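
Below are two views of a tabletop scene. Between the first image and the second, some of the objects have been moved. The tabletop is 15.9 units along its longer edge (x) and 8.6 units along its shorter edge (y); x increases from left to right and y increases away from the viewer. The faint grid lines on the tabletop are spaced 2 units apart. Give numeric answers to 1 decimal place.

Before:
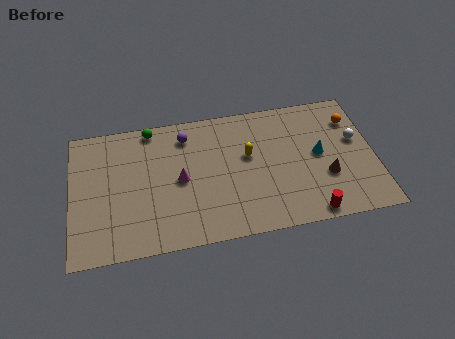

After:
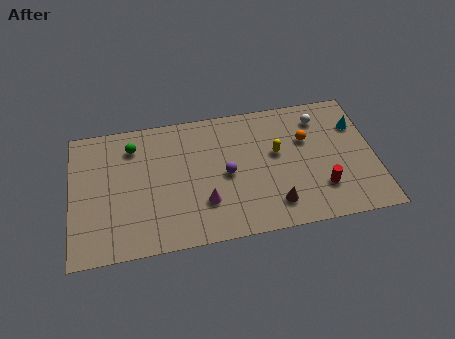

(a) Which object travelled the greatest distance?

the purple sphere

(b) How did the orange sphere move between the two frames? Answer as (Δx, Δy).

(-2.5, -0.9)

The orange sphere started near (14.9, 6.5) and ended near (12.4, 5.6).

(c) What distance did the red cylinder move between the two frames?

1.7

The red cylinder was near (12.3, 0.8) before and (13.0, 2.3) after, so it travelled √(0.7² + 1.5²) ≈ 1.7 units.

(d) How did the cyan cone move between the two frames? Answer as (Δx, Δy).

(2.1, 1.6)

From the two frames, the cyan cone sits at roughly (13.0, 4.5) before and (15.1, 6.1) after.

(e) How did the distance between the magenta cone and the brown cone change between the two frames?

-4.0

They were about 7.7 units apart before and 3.7 after — 4.0 units closer together.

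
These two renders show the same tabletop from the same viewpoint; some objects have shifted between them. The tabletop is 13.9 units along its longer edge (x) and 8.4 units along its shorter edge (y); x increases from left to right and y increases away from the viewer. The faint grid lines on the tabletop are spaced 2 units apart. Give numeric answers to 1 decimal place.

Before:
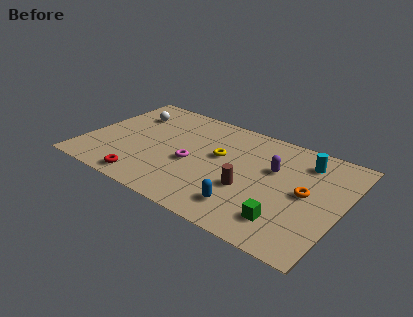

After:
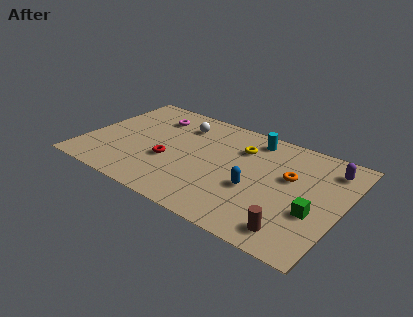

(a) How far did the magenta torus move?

4.0

The magenta torus moved from about (5.9, 3.6) to (3.2, 6.5), a distance of √(2.7² + 2.9²) ≈ 4.0.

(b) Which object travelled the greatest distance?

the magenta torus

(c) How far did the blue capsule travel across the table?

1.6

The blue capsule was near (9.2, 1.7) before and (9.4, 3.3) after, so it travelled √(0.2² + 1.6²) ≈ 1.6 units.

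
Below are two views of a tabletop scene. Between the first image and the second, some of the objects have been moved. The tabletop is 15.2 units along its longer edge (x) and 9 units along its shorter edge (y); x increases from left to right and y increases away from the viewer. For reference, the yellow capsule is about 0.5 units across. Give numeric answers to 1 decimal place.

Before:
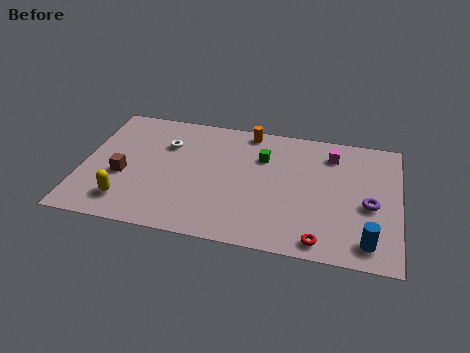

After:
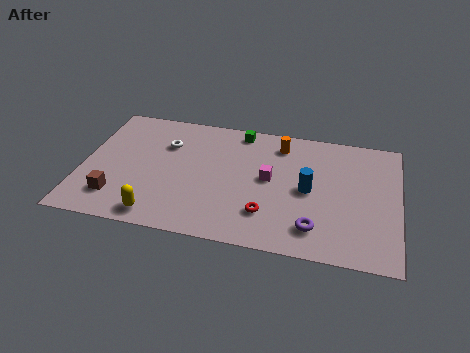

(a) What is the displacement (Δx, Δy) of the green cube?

(-1.2, 1.7)

The green cube was at about (8.6, 6.3) and moved to about (7.4, 8.0).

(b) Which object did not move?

the white torus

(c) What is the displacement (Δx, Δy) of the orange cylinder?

(1.6, -0.7)

The orange cylinder was at about (7.8, 8.1) and moved to about (9.4, 7.4).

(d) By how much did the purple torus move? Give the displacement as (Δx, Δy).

(-2.5, -2.1)

The purple torus started near (13.8, 3.9) and ended near (11.3, 1.8).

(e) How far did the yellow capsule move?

1.7

The yellow capsule moved from about (2.3, 1.8) to (3.9, 1.1), a distance of √(1.6² + 0.7²) ≈ 1.7.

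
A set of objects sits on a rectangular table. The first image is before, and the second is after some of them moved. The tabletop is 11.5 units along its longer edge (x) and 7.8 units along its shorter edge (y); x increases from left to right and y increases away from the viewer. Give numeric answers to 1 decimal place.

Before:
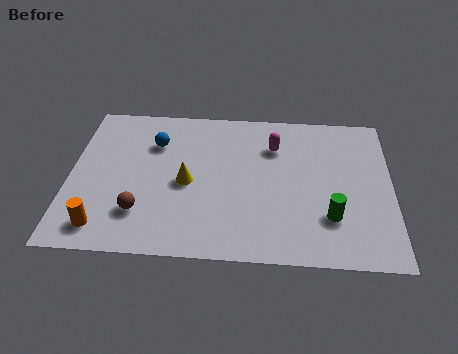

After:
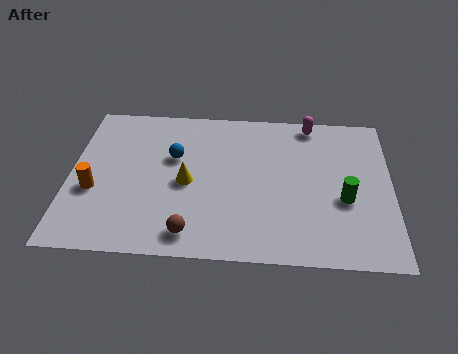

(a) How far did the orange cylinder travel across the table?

1.8

The orange cylinder was near (1.3, 1.2) before and (0.9, 3.0) after, so it travelled √(0.4² + 1.8²) ≈ 1.8 units.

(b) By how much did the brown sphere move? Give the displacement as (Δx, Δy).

(1.8, -0.9)

From the two frames, the brown sphere sits at roughly (2.6, 2.0) before and (4.4, 1.1) after.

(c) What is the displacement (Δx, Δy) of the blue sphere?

(0.7, -0.7)

The blue sphere started near (3.0, 5.6) and ended near (3.7, 4.9).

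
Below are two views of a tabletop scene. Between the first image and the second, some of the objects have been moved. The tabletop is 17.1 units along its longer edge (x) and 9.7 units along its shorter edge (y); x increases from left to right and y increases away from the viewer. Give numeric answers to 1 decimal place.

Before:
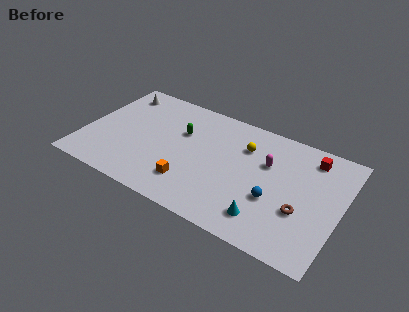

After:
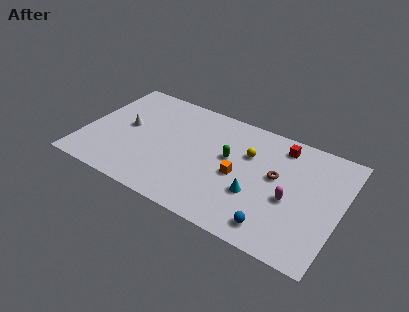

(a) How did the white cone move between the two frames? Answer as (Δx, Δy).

(1.1, -2.9)

The white cone started near (1.6, 8.1) and ended near (2.7, 5.2).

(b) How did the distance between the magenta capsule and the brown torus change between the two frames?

-2.0

Before: roughly 3.8 units apart; after: 1.8. That's 2.0 units closer together.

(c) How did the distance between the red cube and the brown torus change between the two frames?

-1.9

Before: roughly 4.6 units apart; after: 2.7. That's 1.9 units closer together.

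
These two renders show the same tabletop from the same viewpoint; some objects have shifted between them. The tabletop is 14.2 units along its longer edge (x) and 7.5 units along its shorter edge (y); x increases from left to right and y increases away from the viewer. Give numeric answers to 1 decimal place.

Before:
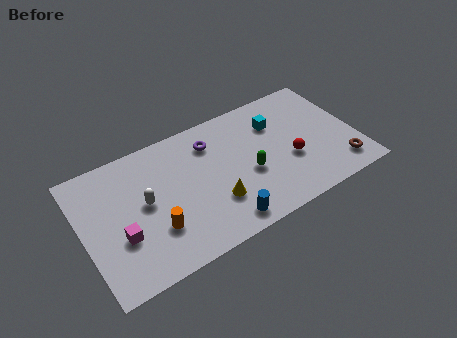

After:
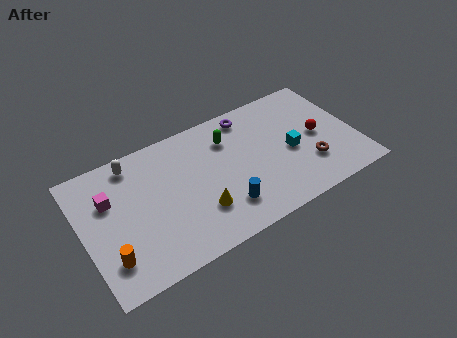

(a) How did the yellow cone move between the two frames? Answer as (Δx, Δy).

(-0.8, -0.1)

From the two frames, the yellow cone sits at roughly (6.6, 2.3) before and (5.8, 2.2) after.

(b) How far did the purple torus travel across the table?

2.2

The purple torus moved from about (6.9, 5.8) to (9.0, 6.5), a distance of √(2.1² + 0.7²) ≈ 2.2.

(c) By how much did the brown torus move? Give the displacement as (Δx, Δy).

(-1.5, 0.8)

The brown torus was at about (13.1, 1.4) and moved to about (11.6, 2.2).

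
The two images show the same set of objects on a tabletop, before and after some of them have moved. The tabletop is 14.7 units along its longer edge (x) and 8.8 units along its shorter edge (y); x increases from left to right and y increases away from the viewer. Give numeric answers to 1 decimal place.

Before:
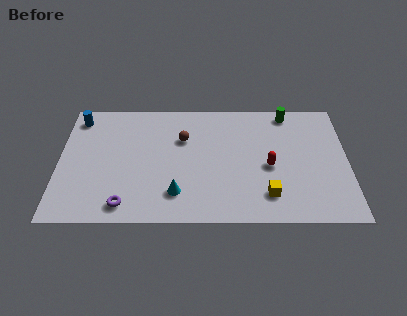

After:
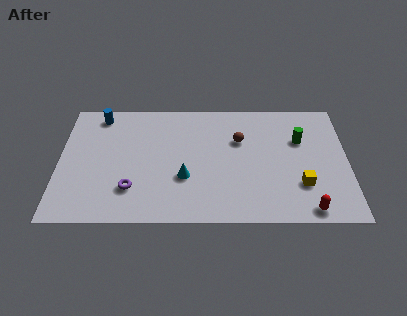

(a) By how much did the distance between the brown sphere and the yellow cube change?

-1.4

They were about 5.9 units apart before and 4.5 after — 1.4 units closer together.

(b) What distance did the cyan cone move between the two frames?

1.2

From (6.0, 2.0) to (6.4, 3.1), the cyan cone covered √(0.4² + 1.1²) ≈ 1.2 units.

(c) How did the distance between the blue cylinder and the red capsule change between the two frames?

+2.1

The distance was about 10.4 in the first image and 12.5 in the second, so they moved 2.1 units further apart.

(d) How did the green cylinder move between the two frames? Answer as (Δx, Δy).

(0.6, -2.0)

The green cylinder was at about (11.7, 7.8) and moved to about (12.3, 5.8).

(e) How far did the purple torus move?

1.1

The purple torus was near (3.4, 1.2) before and (3.7, 2.3) after, so it travelled √(0.3² + 1.1²) ≈ 1.1 units.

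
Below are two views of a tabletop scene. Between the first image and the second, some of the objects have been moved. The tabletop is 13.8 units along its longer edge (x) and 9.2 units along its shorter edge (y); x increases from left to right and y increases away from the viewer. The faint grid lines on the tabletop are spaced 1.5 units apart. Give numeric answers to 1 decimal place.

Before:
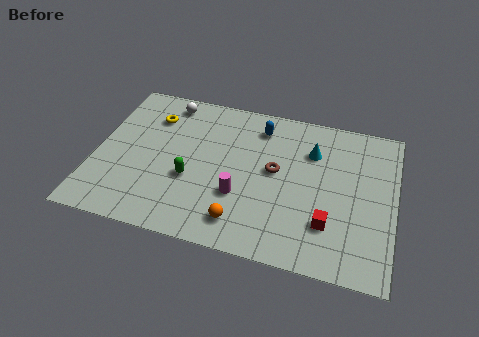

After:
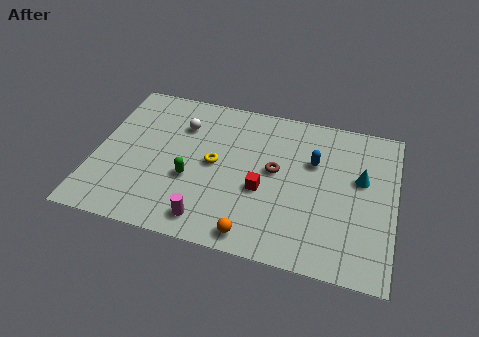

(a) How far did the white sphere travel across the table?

1.5

From (3.0, 8.0) to (3.8, 6.7), the white sphere covered √(0.8² + 1.3²) ≈ 1.5 units.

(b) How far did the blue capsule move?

3.0

The blue capsule was near (7.4, 7.5) before and (10.0, 6.0) after, so it travelled √(2.6² + 1.5²) ≈ 3.0 units.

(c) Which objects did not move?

the green capsule and the brown torus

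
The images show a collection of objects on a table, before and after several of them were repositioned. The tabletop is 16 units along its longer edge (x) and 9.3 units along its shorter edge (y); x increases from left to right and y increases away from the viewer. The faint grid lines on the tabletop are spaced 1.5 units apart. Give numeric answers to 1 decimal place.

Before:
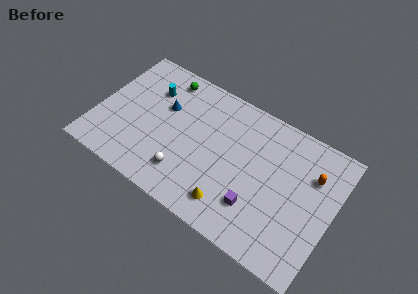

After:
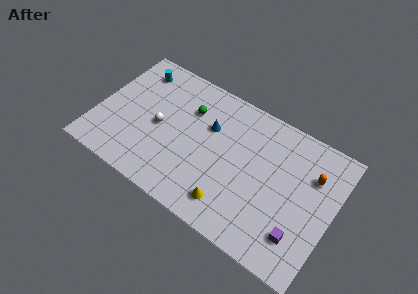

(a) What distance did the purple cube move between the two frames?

3.0

The purple cube moved from about (11.2, 2.5) to (14.2, 2.2), a distance of √(3.0² + 0.3²) ≈ 3.0.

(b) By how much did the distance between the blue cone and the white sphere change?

-0.7

The distance was about 4.3 in the first image and 3.6 in the second, so they moved 0.7 units closer together.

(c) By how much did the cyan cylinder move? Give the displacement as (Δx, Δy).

(-1.2, 0.9)

The cyan cylinder started near (3.2, 6.7) and ended near (2.0, 7.6).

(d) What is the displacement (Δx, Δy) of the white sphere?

(-2.2, 2.3)

The white sphere was at about (6.4, 2.1) and moved to about (4.2, 4.4).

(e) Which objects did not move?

the orange capsule and the yellow cone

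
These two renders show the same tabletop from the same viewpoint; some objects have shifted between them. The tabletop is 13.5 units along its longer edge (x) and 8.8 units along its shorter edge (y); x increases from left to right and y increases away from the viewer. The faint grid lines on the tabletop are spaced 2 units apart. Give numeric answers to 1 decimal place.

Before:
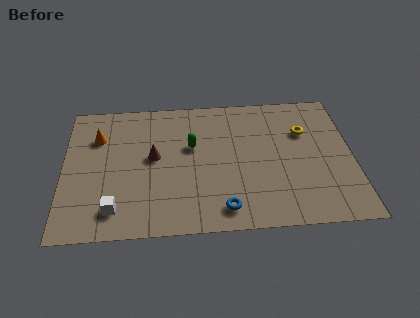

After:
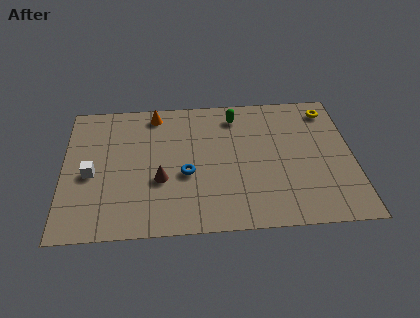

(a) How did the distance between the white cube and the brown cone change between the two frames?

-0.4

They were about 3.7 units apart before and 3.3 after — 0.4 units closer together.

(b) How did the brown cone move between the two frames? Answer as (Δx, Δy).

(0.3, -1.5)

From the two frames, the brown cone sits at roughly (4.2, 4.8) before and (4.5, 3.3) after.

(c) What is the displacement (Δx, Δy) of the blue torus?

(-1.7, 2.3)

The blue torus started near (7.4, 1.3) and ended near (5.7, 3.6).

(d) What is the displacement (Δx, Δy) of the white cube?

(-1.1, 2.3)

The white cube was at about (2.4, 1.6) and moved to about (1.3, 3.9).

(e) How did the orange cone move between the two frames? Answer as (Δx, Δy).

(2.7, 1.4)

The orange cone started near (1.6, 6.3) and ended near (4.3, 7.7).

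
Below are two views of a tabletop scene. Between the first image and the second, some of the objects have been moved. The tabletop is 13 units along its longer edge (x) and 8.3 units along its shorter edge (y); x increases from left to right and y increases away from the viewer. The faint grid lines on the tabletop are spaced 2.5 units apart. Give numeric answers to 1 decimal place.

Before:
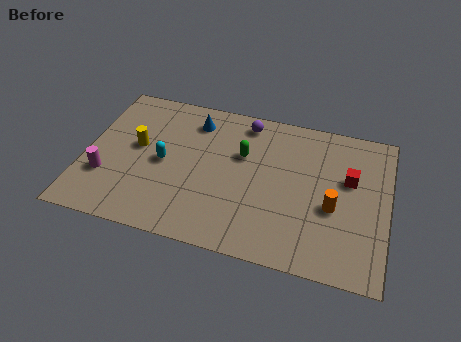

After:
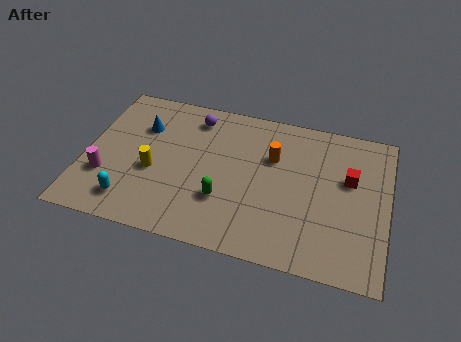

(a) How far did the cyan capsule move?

2.8

The cyan capsule was near (3.4, 4.0) before and (2.2, 1.5) after, so it travelled √(1.2² + 2.5²) ≈ 2.8 units.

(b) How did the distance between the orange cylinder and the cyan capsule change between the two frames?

-0.3

Before: roughly 7.3 units apart; after: 7.0. That's 0.3 units closer together.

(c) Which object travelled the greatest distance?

the orange cylinder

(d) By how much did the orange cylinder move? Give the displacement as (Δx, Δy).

(-2.7, 2.1)

The orange cylinder started near (10.7, 3.4) and ended near (8.0, 5.5).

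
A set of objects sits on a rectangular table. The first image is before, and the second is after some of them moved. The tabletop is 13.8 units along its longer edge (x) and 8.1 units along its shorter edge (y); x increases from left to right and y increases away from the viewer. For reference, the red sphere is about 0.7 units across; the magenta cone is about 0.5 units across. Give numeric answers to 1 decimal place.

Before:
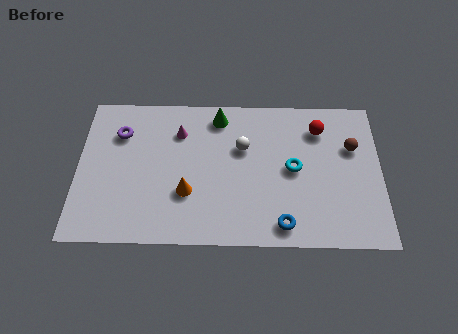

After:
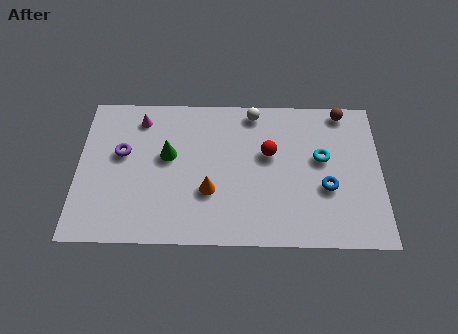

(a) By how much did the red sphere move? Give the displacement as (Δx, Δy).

(-2.3, -1.4)

The red sphere was at about (11.0, 6.3) and moved to about (8.7, 4.9).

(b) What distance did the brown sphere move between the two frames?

2.0

From (12.5, 5.3) to (12.1, 7.3), the brown sphere covered √(0.4² + 2.0²) ≈ 2.0 units.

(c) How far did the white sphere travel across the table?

2.1

The white sphere moved from about (7.5, 5.2) to (8.0, 7.2), a distance of √(0.5² + 2.0²) ≈ 2.1.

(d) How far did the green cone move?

3.2

From (6.4, 6.9) to (4.1, 4.7), the green cone covered √(2.3² + 2.2²) ≈ 3.2 units.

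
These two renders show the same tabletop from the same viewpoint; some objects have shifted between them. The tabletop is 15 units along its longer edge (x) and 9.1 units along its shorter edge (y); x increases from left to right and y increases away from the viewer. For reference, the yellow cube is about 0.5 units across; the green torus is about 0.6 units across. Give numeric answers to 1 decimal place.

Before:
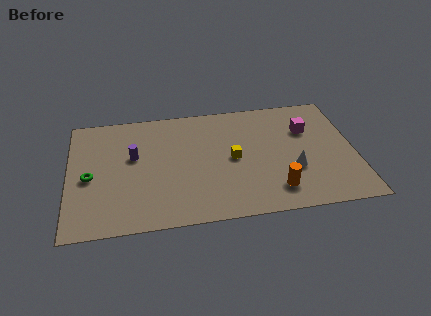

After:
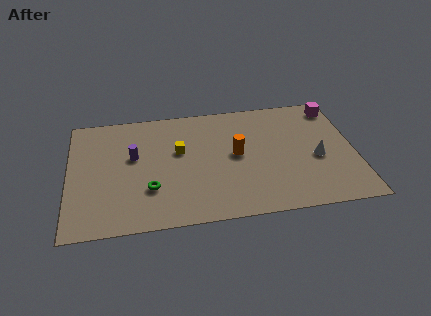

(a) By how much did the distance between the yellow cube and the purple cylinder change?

-2.9

Before: roughly 5.3 units apart; after: 2.4. That's 2.9 units closer together.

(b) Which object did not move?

the purple cylinder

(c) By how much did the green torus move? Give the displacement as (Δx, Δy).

(3.1, -1.3)

From the two frames, the green torus sits at roughly (1.1, 4.1) before and (4.2, 2.8) after.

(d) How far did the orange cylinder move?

3.6

From (10.7, 1.8) to (8.8, 4.8), the orange cylinder covered √(1.9² + 3.0²) ≈ 3.6 units.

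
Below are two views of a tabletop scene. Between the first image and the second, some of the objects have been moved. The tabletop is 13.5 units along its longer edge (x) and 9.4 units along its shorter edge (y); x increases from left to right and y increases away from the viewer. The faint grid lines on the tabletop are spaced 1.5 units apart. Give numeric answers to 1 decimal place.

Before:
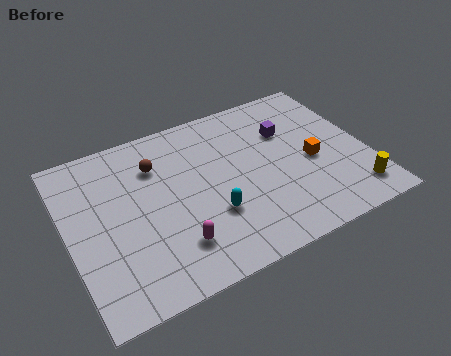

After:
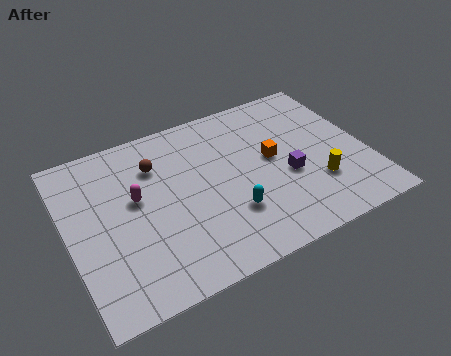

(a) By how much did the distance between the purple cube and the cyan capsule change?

-2.2

Before: roughly 5.2 units apart; after: 3.0. That's 2.2 units closer together.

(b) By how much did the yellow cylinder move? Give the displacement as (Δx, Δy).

(-1.5, 1.2)

The yellow cylinder started near (12.5, 1.6) and ended near (11.0, 2.8).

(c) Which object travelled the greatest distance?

the magenta capsule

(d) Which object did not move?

the brown sphere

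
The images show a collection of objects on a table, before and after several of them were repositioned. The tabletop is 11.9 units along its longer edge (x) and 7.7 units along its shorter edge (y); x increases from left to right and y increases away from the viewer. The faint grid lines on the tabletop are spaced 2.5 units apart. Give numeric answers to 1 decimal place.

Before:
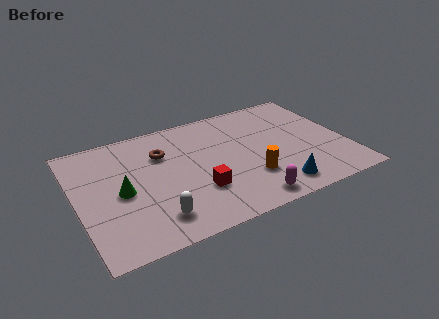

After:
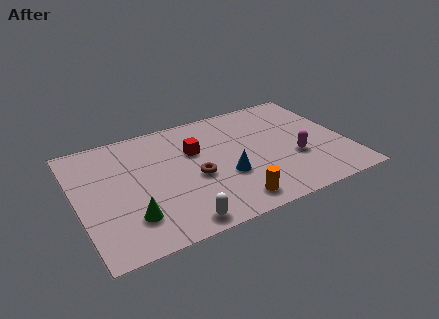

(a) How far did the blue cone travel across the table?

2.6

The blue cone was near (8.4, 1.2) before and (6.4, 2.8) after, so it travelled √(2.0² + 1.6²) ≈ 2.6 units.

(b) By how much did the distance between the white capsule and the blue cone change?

-2.2

Before: roughly 5.3 units apart; after: 3.1. That's 2.2 units closer together.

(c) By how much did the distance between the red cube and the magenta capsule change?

+2.2

They were about 2.5 units apart before and 4.7 after — 2.2 units further apart.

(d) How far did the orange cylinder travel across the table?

1.6

The orange cylinder was near (7.4, 2.3) before and (6.4, 1.1) after, so it travelled √(1.0² + 1.2²) ≈ 1.6 units.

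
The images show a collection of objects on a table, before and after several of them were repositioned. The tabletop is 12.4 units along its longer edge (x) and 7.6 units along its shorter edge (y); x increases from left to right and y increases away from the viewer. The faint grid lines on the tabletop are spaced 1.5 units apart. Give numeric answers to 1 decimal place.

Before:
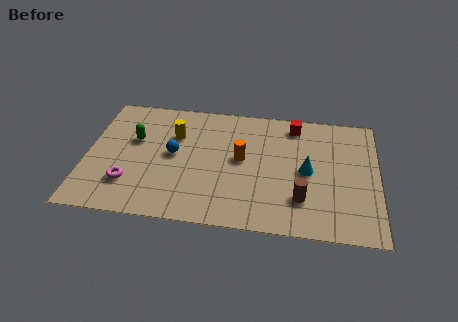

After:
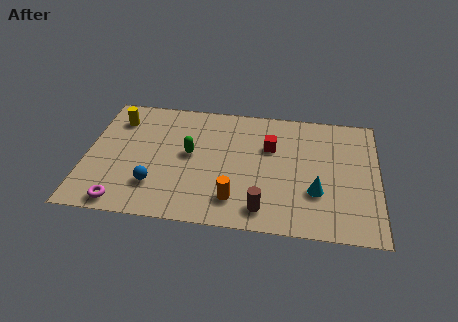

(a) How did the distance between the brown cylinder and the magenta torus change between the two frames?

-1.4

Before: roughly 7.3 units apart; after: 5.9. That's 1.4 units closer together.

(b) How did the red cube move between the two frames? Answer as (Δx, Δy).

(-1.0, -1.5)

From the two frames, the red cube sits at roughly (8.8, 6.5) before and (7.8, 5.0) after.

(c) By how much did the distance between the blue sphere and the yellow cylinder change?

+3.1

Before: roughly 1.2 units apart; after: 4.3. That's 3.1 units further apart.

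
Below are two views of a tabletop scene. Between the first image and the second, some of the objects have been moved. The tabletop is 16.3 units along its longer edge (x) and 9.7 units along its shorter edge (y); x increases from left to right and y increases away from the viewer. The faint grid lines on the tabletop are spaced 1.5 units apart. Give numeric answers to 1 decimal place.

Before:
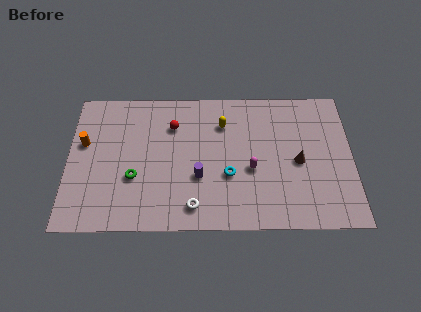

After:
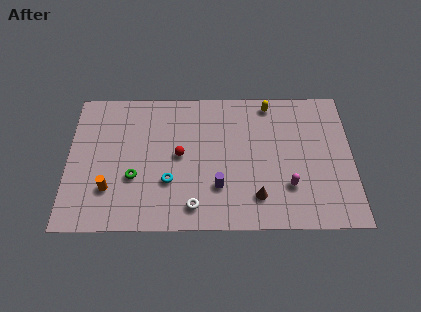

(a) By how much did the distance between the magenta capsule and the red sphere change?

+1.1

The distance was about 5.5 in the first image and 6.6 in the second, so they moved 1.1 units further apart.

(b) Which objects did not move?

the green torus and the white torus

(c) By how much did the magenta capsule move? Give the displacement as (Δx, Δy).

(2.1, -1.2)

The magenta capsule started near (10.5, 4.0) and ended near (12.6, 2.8).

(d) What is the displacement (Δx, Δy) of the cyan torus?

(-3.4, -0.4)

From the two frames, the cyan torus sits at roughly (9.2, 3.6) before and (5.8, 3.2) after.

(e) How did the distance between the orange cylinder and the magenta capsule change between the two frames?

+0.4

Before: roughly 9.8 units apart; after: 10.2. That's 0.4 units further apart.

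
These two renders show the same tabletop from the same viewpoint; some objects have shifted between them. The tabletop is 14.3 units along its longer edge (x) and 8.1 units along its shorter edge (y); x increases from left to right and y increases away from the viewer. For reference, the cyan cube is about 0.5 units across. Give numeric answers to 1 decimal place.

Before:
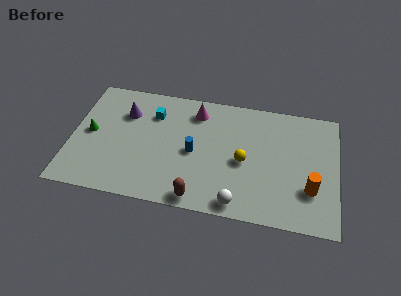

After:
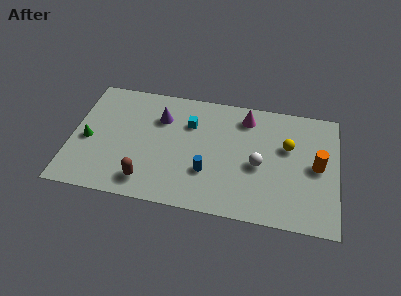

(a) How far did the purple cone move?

1.9

From (2.8, 5.8) to (4.7, 5.8), the purple cone covered √(1.9² + 0.0²) ≈ 1.9 units.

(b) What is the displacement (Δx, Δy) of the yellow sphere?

(2.3, 1.4)

The yellow sphere was at about (9.3, 3.7) and moved to about (11.6, 5.1).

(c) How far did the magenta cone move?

2.7

The magenta cone moved from about (6.6, 6.6) to (9.3, 6.7), a distance of √(2.7² + 0.1²) ≈ 2.7.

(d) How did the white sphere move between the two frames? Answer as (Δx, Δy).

(1.0, 2.7)

From the two frames, the white sphere sits at roughly (9.1, 0.9) before and (10.1, 3.6) after.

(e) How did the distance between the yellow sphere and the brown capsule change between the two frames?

+4.6

They were about 3.7 units apart before and 8.3 after — 4.6 units further apart.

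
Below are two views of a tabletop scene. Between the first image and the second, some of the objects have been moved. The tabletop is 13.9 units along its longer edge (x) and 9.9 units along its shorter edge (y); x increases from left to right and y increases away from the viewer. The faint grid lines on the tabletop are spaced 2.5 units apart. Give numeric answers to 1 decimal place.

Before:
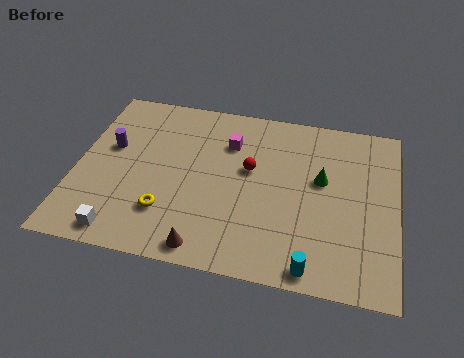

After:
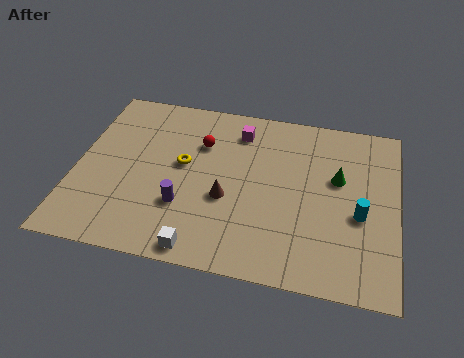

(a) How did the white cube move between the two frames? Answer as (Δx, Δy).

(3.4, -0.2)

From the two frames, the white cube sits at roughly (2.3, 1.1) before and (5.7, 0.9) after.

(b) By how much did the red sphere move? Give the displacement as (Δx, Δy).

(-2.2, 1.1)

The red sphere started near (7.5, 5.8) and ended near (5.3, 6.9).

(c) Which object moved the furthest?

the purple cylinder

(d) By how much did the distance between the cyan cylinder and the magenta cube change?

-0.7

Before: roughly 7.4 units apart; after: 6.7. That's 0.7 units closer together.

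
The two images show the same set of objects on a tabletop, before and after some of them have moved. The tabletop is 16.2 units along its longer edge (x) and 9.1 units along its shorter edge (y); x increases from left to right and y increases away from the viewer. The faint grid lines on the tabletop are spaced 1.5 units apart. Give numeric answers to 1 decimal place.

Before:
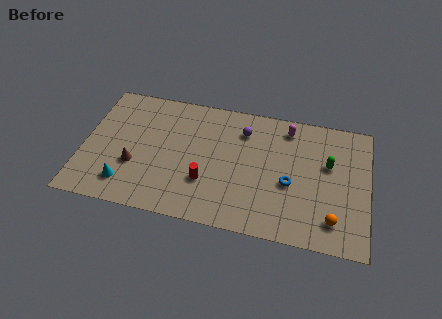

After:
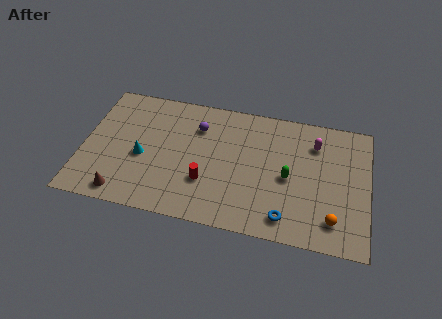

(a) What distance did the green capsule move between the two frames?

2.6

The green capsule moved from about (13.9, 5.6) to (11.7, 4.2), a distance of √(2.2² + 1.4²) ≈ 2.6.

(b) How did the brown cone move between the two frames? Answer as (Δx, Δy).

(-0.5, -2.1)

The brown cone started near (3.0, 3.2) and ended near (2.5, 1.1).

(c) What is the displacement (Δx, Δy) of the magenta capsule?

(1.6, -0.8)

The magenta capsule was at about (11.5, 7.7) and moved to about (13.1, 6.9).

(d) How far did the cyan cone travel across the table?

2.2

The cyan cone moved from about (2.6, 1.8) to (3.4, 3.9), a distance of √(0.8² + 2.1²) ≈ 2.2.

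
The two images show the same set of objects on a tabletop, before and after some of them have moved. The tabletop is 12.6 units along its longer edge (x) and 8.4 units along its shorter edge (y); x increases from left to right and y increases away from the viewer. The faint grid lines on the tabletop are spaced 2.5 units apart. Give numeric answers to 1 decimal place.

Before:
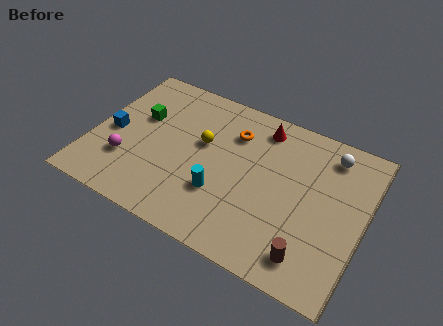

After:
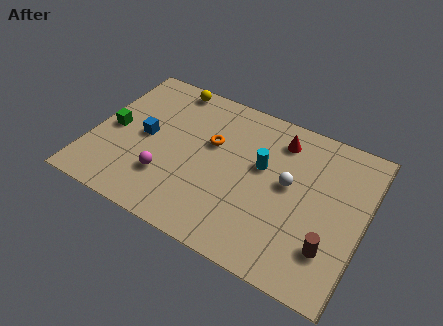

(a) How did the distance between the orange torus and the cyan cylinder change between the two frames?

-1.1

Before: roughly 3.5 units apart; after: 2.4. That's 1.1 units closer together.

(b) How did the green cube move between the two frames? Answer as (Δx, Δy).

(-1.1, -1.2)

The green cube started near (2.0, 5.2) and ended near (0.9, 4.0).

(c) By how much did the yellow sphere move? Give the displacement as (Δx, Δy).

(-2.0, 2.6)

From the two frames, the yellow sphere sits at roughly (5.0, 5.0) before and (3.0, 7.6) after.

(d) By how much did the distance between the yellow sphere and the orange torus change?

+1.6

Before: roughly 1.8 units apart; after: 3.4. That's 1.6 units further apart.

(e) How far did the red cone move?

0.9

The red cone was near (7.5, 7.1) before and (8.4, 6.8) after, so it travelled √(0.9² + 0.3²) ≈ 0.9 units.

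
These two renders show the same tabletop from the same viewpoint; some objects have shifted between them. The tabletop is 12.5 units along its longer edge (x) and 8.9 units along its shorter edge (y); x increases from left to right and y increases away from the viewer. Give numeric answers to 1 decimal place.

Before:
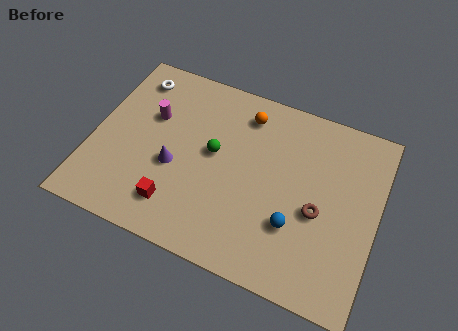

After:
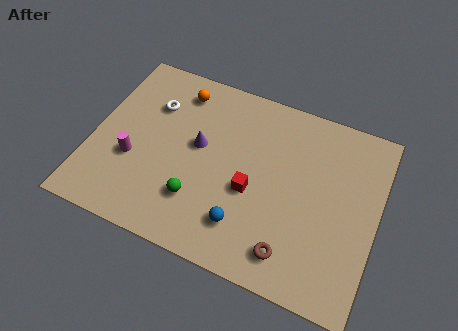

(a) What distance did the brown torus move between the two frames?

2.5

From (10.0, 3.8) to (9.1, 1.5), the brown torus covered √(0.9² + 2.3²) ≈ 2.5 units.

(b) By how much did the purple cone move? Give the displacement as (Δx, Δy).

(0.9, 1.4)

The purple cone was at about (3.7, 3.6) and moved to about (4.6, 5.0).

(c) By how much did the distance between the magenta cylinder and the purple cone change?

+0.7

The distance was about 2.5 in the first image and 3.2 in the second, so they moved 0.7 units further apart.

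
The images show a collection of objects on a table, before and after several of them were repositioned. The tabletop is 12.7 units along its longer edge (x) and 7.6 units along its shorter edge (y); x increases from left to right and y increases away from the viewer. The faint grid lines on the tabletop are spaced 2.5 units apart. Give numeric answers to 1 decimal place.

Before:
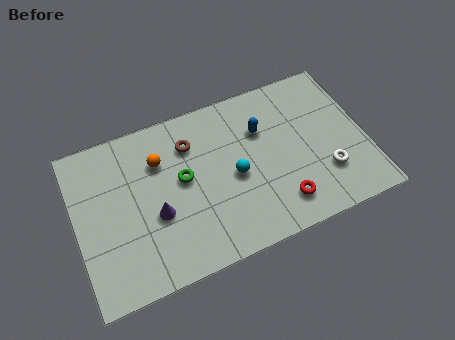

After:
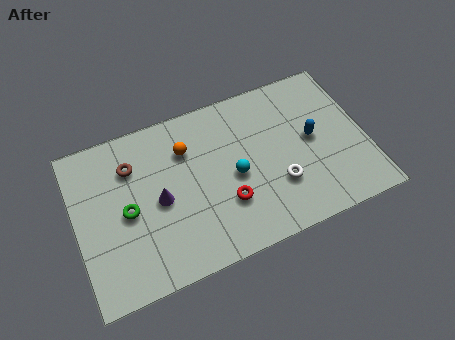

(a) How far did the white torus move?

2.1

The white torus was near (10.8, 2.2) before and (8.7, 2.4) after, so it travelled √(2.1² + 0.2²) ≈ 2.1 units.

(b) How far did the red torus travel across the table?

2.5

The red torus was near (8.7, 1.5) before and (6.4, 2.4) after, so it travelled √(2.3² + 0.9²) ≈ 2.5 units.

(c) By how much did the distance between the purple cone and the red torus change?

-2.5

The distance was about 5.5 in the first image and 3.0 in the second, so they moved 2.5 units closer together.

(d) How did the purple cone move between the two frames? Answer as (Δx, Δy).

(0.2, 0.6)

The purple cone started near (3.4, 3.0) and ended near (3.6, 3.6).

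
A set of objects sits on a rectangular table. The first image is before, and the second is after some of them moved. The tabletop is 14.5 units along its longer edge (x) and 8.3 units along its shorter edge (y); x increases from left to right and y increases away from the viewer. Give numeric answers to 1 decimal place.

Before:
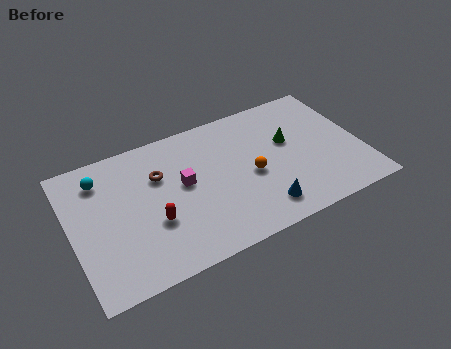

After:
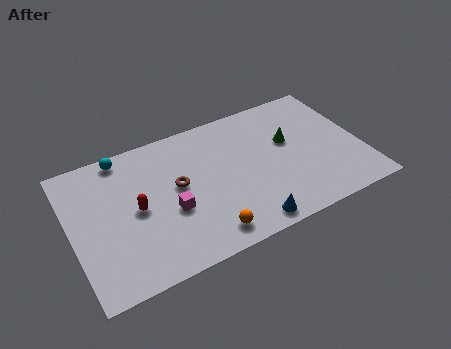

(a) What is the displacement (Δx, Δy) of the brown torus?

(0.8, -1.0)

The brown torus started near (4.5, 5.6) and ended near (5.3, 4.6).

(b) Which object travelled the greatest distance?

the orange sphere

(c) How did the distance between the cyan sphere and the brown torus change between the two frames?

+0.8

The distance was about 3.0 in the first image and 3.8 in the second, so they moved 0.8 units further apart.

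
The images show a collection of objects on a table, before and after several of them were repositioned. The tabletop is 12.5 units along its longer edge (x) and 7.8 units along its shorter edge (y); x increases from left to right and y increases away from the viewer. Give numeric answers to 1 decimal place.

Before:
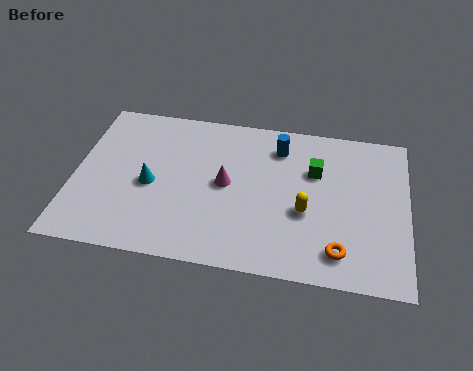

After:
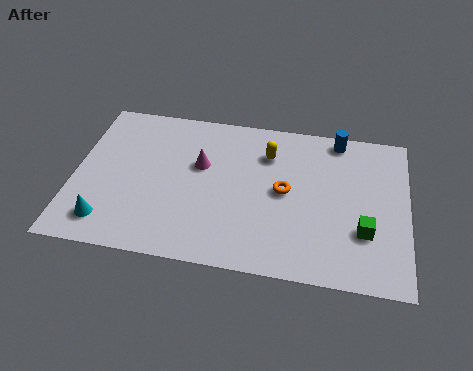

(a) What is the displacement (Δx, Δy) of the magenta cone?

(-1.0, 0.8)

The magenta cone started near (5.7, 4.0) and ended near (4.7, 4.8).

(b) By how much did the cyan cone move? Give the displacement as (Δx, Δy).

(-1.5, -2.1)

The cyan cone was at about (2.9, 3.5) and moved to about (1.4, 1.4).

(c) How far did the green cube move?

3.3

The green cube was near (9.0, 5.2) before and (10.9, 2.5) after, so it travelled √(1.9² + 2.7²) ≈ 3.3 units.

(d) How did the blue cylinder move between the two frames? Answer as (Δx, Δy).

(2.2, 0.8)

The blue cylinder was at about (7.6, 6.2) and moved to about (9.8, 7.0).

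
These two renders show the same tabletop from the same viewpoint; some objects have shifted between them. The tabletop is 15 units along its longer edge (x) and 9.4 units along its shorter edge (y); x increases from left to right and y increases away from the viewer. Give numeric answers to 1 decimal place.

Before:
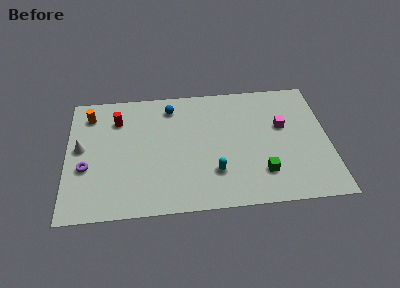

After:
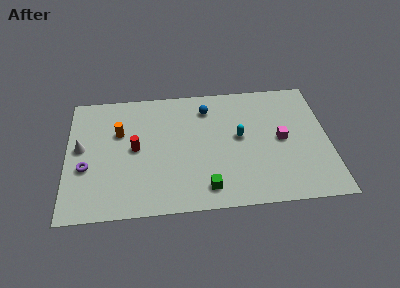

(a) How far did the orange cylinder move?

2.3

The orange cylinder was near (1.3, 7.6) before and (3.0, 6.1) after, so it travelled √(1.7² + 1.5²) ≈ 2.3 units.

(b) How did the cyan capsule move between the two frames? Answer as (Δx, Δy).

(1.5, 2.5)

From the two frames, the cyan capsule sits at roughly (8.4, 2.6) before and (9.9, 5.1) after.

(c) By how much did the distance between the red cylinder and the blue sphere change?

+1.8

They were about 3.2 units apart before and 5.0 after — 1.8 units further apart.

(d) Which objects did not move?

the white cone and the purple torus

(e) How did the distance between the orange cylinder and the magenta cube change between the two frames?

-1.9

Before: roughly 11.3 units apart; after: 9.4. That's 1.9 units closer together.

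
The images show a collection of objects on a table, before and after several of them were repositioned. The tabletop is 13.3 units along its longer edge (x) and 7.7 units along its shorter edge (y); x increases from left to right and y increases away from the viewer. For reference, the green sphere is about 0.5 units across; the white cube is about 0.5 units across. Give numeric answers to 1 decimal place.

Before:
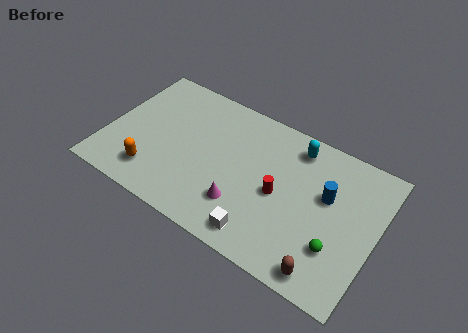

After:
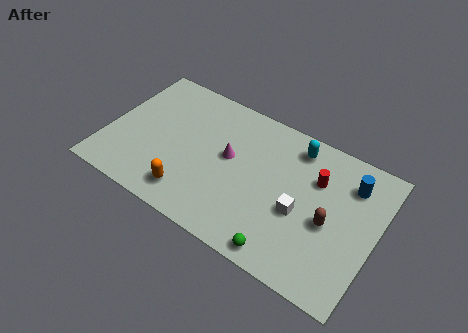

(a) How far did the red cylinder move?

2.3

The red cylinder moved from about (8.6, 3.6) to (10.2, 5.3), a distance of √(1.6² + 1.7²) ≈ 2.3.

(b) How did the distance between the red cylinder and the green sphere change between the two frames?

+1.3

The distance was about 3.3 in the first image and 4.6 in the second, so they moved 1.3 units further apart.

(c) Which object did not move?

the cyan capsule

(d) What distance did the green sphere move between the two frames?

2.7

The green sphere was near (11.6, 2.3) before and (9.3, 0.8) after, so it travelled √(2.3² + 1.5²) ≈ 2.7 units.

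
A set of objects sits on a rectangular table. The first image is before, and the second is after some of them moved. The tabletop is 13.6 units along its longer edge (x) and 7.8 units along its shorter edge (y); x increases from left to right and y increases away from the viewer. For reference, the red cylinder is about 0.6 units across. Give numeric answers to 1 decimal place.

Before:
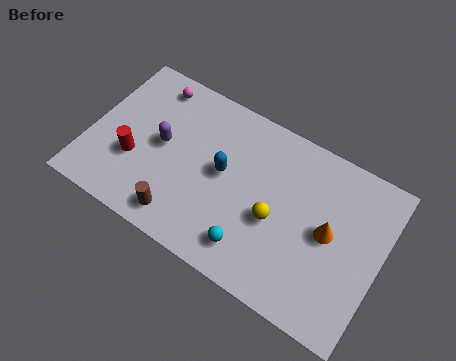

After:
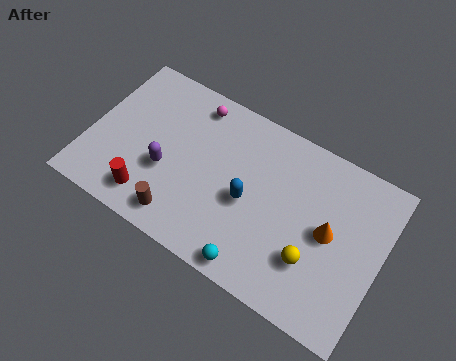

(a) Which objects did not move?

the orange cone and the brown cylinder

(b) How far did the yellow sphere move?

2.1

The yellow sphere moved from about (8.8, 3.3) to (10.7, 2.4), a distance of √(1.9² + 0.9²) ≈ 2.1.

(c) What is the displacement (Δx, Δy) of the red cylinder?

(1.0, -1.4)

The red cylinder started near (2.2, 2.8) and ended near (3.2, 1.4).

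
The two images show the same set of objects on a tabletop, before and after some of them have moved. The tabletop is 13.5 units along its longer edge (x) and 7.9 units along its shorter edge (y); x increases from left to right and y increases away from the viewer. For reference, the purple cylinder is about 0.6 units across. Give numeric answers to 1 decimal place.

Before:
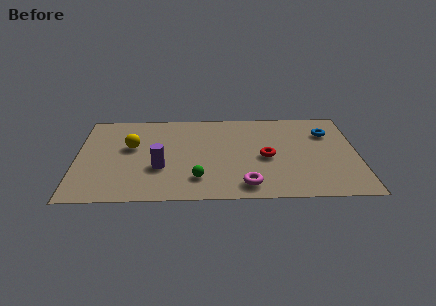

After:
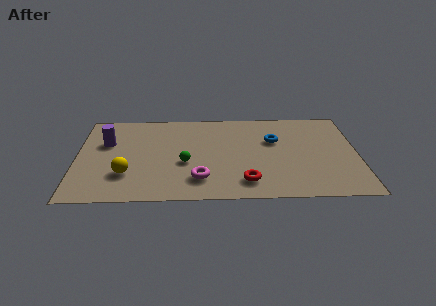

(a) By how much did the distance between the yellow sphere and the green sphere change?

-1.4

The distance was about 4.3 in the first image and 2.9 in the second, so they moved 1.4 units closer together.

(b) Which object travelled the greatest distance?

the purple cylinder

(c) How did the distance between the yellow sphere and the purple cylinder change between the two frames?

+0.6

Before: roughly 2.4 units apart; after: 3.0. That's 0.6 units further apart.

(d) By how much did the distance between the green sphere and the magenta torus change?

-0.8

They were about 2.4 units apart before and 1.6 after — 0.8 units closer together.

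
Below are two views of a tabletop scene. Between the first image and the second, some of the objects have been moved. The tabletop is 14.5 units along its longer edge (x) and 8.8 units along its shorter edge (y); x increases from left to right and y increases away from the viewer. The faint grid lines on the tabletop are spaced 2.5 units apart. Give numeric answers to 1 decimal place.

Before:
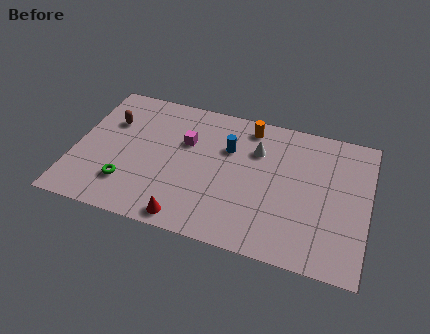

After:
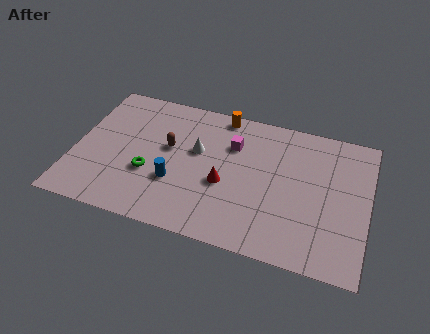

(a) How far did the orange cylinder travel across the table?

1.5

The orange cylinder was near (8.4, 7.6) before and (7.0, 8.0) after, so it travelled √(1.4² + 0.4²) ≈ 1.5 units.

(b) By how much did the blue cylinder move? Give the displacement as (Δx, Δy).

(-2.4, -2.9)

The blue cylinder started near (7.5, 5.9) and ended near (5.1, 3.0).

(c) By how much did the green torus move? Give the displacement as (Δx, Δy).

(1.0, 1.0)

The green torus started near (2.8, 2.2) and ended near (3.8, 3.2).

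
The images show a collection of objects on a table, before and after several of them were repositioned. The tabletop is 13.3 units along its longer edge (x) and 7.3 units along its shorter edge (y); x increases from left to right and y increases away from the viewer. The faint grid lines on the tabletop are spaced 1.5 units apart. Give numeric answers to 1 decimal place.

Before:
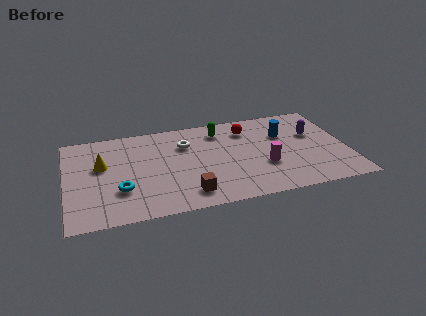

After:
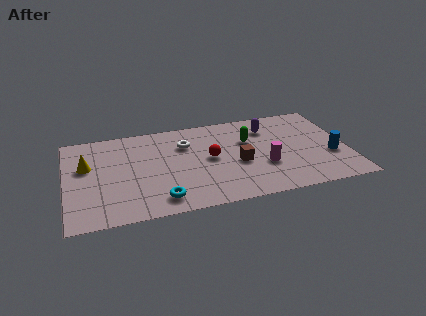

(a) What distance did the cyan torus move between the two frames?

2.1

The cyan torus moved from about (2.5, 2.3) to (4.3, 1.2), a distance of √(1.8² + 1.1²) ≈ 2.1.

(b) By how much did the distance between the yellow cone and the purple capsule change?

-1.3

They were about 10.1 units apart before and 8.8 after — 1.3 units closer together.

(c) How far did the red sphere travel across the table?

2.7

From (8.7, 5.7) to (6.8, 3.8), the red sphere covered √(1.9² + 1.9²) ≈ 2.7 units.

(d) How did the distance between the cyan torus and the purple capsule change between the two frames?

-2.6

The distance was about 9.6 in the first image and 7.0 in the second, so they moved 2.6 units closer together.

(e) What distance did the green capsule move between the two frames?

1.7

The green capsule was near (7.4, 5.9) before and (8.7, 4.8) after, so it travelled √(1.3² + 1.1²) ≈ 1.7 units.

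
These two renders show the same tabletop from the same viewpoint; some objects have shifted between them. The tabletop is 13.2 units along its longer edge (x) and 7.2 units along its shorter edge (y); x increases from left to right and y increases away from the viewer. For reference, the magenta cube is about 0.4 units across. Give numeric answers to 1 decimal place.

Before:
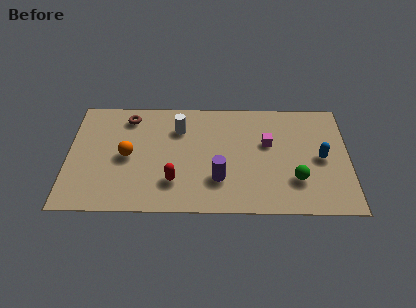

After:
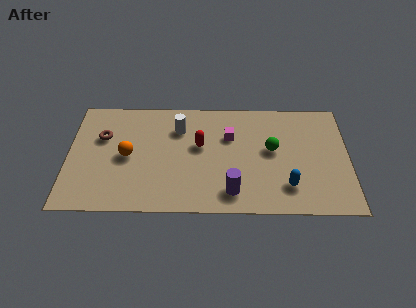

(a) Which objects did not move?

the white cylinder and the orange sphere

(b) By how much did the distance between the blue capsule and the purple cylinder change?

-2.4

Before: roughly 5.0 units apart; after: 2.6. That's 2.4 units closer together.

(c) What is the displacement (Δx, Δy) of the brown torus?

(-1.2, -1.3)

The brown torus was at about (2.8, 6.0) and moved to about (1.6, 4.7).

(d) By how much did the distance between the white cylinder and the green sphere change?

-1.8

Before: roughly 6.4 units apart; after: 4.6. That's 1.8 units closer together.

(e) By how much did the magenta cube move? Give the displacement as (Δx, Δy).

(-1.8, 0.4)

The magenta cube started near (9.4, 4.4) and ended near (7.6, 4.8).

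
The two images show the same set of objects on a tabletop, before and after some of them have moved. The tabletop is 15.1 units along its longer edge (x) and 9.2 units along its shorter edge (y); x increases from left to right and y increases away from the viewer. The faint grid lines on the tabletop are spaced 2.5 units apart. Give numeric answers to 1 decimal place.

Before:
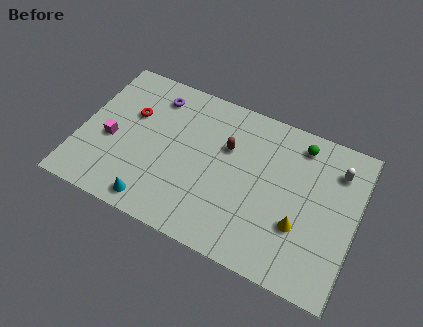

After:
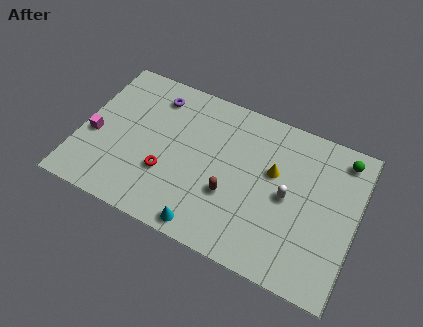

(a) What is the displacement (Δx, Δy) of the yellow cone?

(-1.7, 2.5)

The yellow cone was at about (12.2, 3.1) and moved to about (10.5, 5.6).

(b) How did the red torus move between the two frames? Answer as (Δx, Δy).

(2.3, -2.8)

From the two frames, the red torus sits at roughly (2.6, 5.9) before and (4.9, 3.1) after.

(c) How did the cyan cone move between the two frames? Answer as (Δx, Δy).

(2.9, -0.2)

The cyan cone was at about (4.5, 1.1) and moved to about (7.4, 0.9).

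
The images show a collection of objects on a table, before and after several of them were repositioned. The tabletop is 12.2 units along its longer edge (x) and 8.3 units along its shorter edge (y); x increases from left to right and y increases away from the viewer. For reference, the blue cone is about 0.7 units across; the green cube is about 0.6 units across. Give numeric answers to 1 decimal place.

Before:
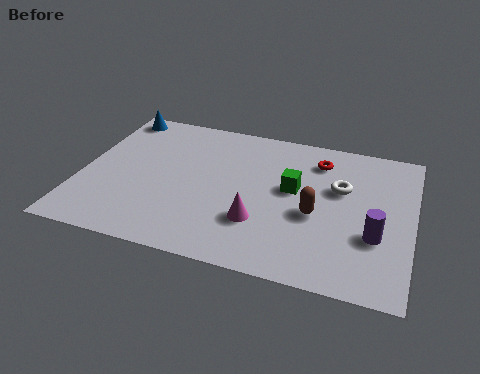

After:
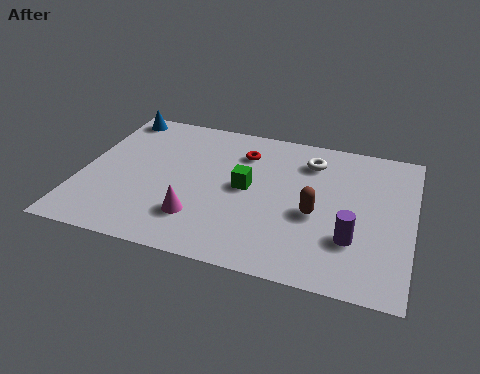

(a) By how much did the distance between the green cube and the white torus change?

+1.3

The distance was about 1.8 in the first image and 3.1 in the second, so they moved 1.3 units further apart.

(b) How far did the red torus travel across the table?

2.8

The red torus moved from about (8.6, 6.6) to (5.8, 6.3), a distance of √(2.8² + 0.3²) ≈ 2.8.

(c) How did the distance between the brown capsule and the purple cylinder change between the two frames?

-0.6

Before: roughly 2.3 units apart; after: 1.7. That's 0.6 units closer together.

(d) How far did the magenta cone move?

2.2

The magenta cone was near (6.7, 2.5) before and (4.5, 2.1) after, so it travelled √(2.2² + 0.4²) ≈ 2.2 units.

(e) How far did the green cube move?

1.7

The green cube was near (7.8, 4.7) before and (6.1, 4.3) after, so it travelled √(1.7² + 0.4²) ≈ 1.7 units.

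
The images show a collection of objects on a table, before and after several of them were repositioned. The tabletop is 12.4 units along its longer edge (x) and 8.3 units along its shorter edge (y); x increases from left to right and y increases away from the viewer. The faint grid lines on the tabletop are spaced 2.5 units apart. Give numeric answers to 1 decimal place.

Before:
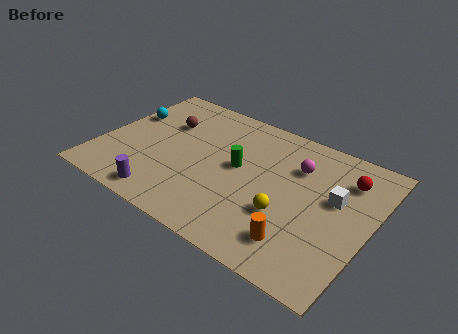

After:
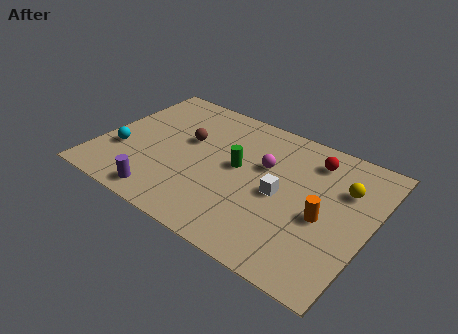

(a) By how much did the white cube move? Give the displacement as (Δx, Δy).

(-2.3, -1.0)

The white cube was at about (10.7, 4.9) and moved to about (8.4, 3.9).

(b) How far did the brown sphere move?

1.3

The brown sphere moved from about (2.6, 5.6) to (3.8, 5.0), a distance of √(1.2² + 0.6²) ≈ 1.3.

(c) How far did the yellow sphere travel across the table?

3.6

The yellow sphere was near (8.8, 2.9) before and (11.0, 5.7) after, so it travelled √(2.2² + 2.8²) ≈ 3.6 units.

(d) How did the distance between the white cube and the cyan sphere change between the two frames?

-2.5

The distance was about 9.9 in the first image and 7.4 in the second, so they moved 2.5 units closer together.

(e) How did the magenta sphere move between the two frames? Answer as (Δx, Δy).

(-1.4, -0.7)

The magenta sphere was at about (8.8, 5.9) and moved to about (7.4, 5.2).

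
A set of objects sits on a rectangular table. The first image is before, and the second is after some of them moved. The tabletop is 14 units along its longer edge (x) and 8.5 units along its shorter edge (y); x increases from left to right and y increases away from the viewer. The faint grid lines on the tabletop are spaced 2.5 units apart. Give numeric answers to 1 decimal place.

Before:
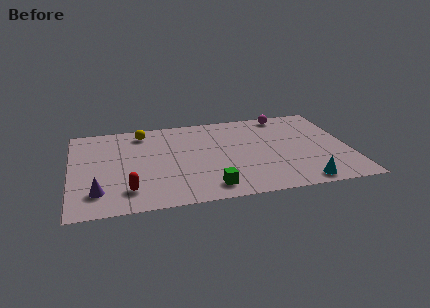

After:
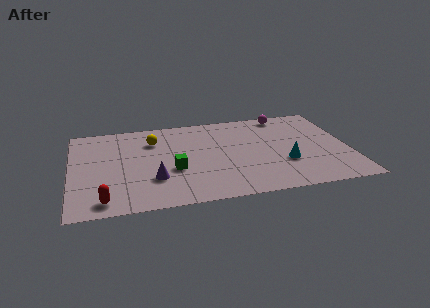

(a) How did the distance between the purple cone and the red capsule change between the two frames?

+1.4

Before: roughly 1.5 units apart; after: 2.9. That's 1.4 units further apart.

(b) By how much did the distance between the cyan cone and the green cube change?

+1.0

Before: roughly 4.6 units apart; after: 5.6. That's 1.0 units further apart.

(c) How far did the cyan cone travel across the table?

2.1

The cyan cone was near (11.4, 0.9) before and (10.7, 2.9) after, so it travelled √(0.7² + 2.0²) ≈ 2.1 units.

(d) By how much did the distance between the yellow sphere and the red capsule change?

+0.3

The distance was about 5.5 in the first image and 5.8 in the second, so they moved 0.3 units further apart.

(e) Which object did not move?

the magenta sphere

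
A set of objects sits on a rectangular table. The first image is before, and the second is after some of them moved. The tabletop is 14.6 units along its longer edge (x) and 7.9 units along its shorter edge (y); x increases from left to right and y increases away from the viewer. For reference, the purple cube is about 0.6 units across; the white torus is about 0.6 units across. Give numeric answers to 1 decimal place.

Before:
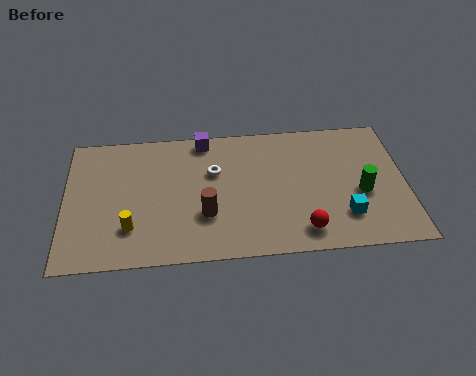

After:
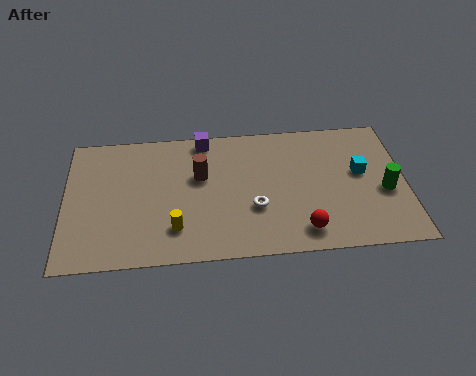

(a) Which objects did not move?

the red sphere and the purple cube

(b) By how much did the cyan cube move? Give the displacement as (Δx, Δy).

(0.8, 2.5)

From the two frames, the cyan cube sits at roughly (11.9, 2.0) before and (12.7, 4.5) after.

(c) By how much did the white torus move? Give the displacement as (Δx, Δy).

(1.7, -2.3)

From the two frames, the white torus sits at roughly (6.4, 5.1) before and (8.1, 2.8) after.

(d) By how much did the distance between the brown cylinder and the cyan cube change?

+1.0

Before: roughly 5.9 units apart; after: 6.9. That's 1.0 units further apart.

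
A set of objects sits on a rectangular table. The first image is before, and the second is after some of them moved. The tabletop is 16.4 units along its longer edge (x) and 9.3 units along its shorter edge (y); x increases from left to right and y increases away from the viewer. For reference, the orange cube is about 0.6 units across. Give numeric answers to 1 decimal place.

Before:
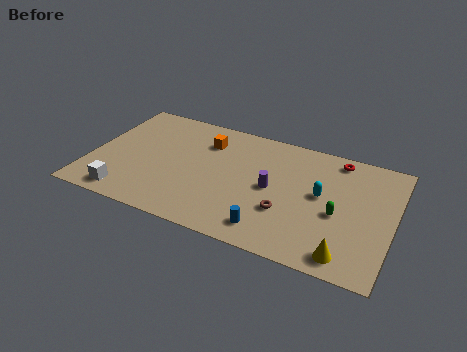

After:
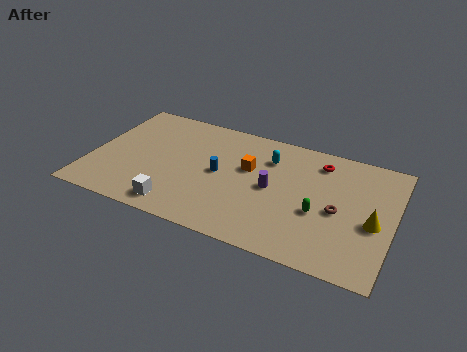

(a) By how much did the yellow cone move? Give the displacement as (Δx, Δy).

(1.2, 2.8)

From the two frames, the yellow cone sits at roughly (14.2, 1.2) before and (15.4, 4.0) after.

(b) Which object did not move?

the purple cylinder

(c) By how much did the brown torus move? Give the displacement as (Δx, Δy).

(2.7, 1.1)

The brown torus was at about (10.8, 3.1) and moved to about (13.5, 4.2).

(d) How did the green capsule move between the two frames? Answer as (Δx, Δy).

(-1.0, -0.3)

The green capsule was at about (13.5, 4.0) and moved to about (12.5, 3.7).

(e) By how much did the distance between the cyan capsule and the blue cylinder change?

-1.0

Before: roughly 4.3 units apart; after: 3.3. That's 1.0 units closer together.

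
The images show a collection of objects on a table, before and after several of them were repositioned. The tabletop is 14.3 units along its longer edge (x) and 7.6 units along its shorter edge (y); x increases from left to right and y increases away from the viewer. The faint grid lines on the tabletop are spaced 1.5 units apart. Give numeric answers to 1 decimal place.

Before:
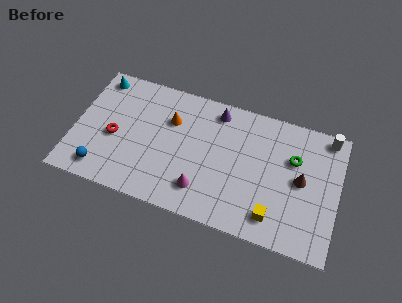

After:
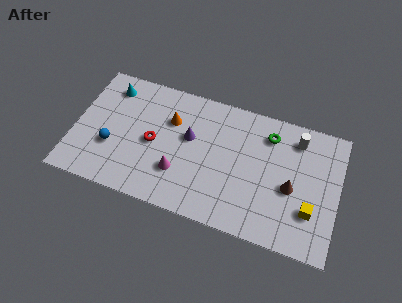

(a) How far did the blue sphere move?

1.6

The blue sphere moved from about (1.7, 1.2) to (2.1, 2.7), a distance of √(0.4² + 1.5²) ≈ 1.6.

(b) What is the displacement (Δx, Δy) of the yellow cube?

(1.9, 0.9)

The yellow cube started near (11.0, 1.4) and ended near (12.9, 2.3).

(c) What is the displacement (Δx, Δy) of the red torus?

(2.1, 0.3)

From the two frames, the red torus sits at roughly (2.2, 3.3) before and (4.3, 3.6) after.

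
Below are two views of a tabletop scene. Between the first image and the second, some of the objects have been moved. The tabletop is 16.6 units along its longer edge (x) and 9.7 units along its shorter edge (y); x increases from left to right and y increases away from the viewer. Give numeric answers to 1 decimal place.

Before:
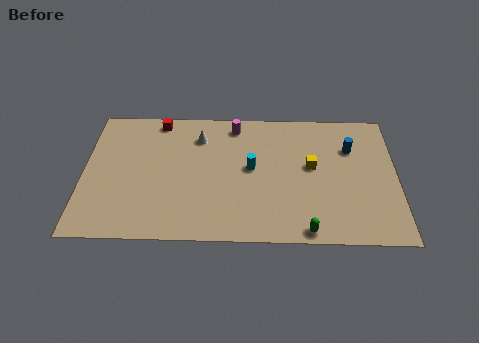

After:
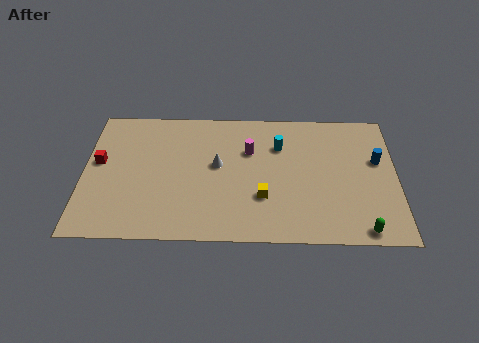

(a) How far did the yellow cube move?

3.5

The yellow cube moved from about (12.1, 5.4) to (9.5, 3.1), a distance of √(2.6² + 2.3²) ≈ 3.5.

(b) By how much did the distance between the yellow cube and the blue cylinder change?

+4.2

Before: roughly 2.5 units apart; after: 6.7. That's 4.2 units further apart.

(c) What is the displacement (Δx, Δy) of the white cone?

(1.0, -2.1)

From the two frames, the white cone sits at roughly (6.1, 7.5) before and (7.1, 5.4) after.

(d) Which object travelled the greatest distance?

the red cube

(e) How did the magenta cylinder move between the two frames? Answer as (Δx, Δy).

(0.8, -1.9)

From the two frames, the magenta cylinder sits at roughly (8.0, 8.4) before and (8.8, 6.5) after.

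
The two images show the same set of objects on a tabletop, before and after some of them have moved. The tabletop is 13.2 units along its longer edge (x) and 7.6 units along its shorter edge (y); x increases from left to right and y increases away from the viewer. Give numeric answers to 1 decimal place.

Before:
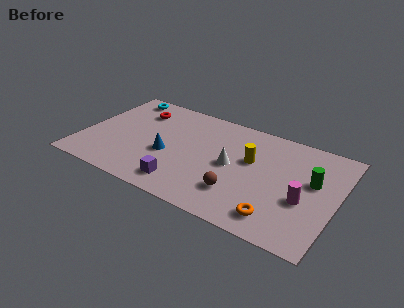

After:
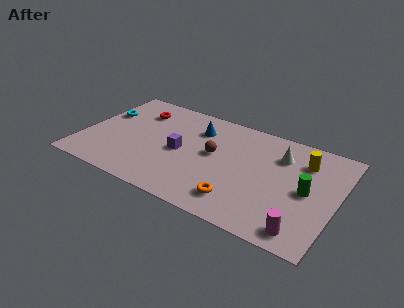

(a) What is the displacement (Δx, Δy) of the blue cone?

(1.2, 2.6)

The blue cone was at about (4.5, 3.1) and moved to about (5.7, 5.7).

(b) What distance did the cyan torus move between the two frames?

1.9

The cyan torus was near (1.5, 6.7) before and (0.8, 4.9) after, so it travelled √(0.7² + 1.8²) ≈ 1.9 units.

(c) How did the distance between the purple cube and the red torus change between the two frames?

-2.1

Before: roughly 5.5 units apart; after: 3.4. That's 2.1 units closer together.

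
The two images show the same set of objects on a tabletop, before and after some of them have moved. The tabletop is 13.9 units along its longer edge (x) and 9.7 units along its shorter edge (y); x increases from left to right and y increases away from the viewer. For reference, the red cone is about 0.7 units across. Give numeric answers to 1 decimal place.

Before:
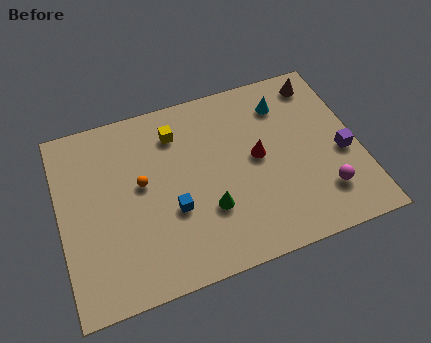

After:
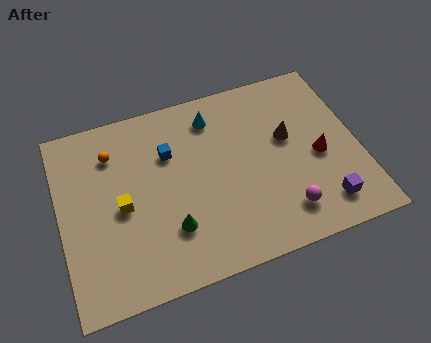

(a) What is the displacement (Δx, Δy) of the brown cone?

(-1.8, -2.6)

The brown cone was at about (12.5, 8.3) and moved to about (10.7, 5.7).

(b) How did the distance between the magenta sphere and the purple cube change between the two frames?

-0.3

They were about 2.1 units apart before and 1.8 after — 0.3 units closer together.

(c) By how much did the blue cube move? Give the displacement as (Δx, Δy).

(0.1, 3.0)

The blue cube was at about (5.1, 3.6) and moved to about (5.2, 6.6).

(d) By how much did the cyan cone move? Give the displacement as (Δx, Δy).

(-3.3, 0.3)

The cyan cone was at about (10.7, 7.6) and moved to about (7.4, 7.9).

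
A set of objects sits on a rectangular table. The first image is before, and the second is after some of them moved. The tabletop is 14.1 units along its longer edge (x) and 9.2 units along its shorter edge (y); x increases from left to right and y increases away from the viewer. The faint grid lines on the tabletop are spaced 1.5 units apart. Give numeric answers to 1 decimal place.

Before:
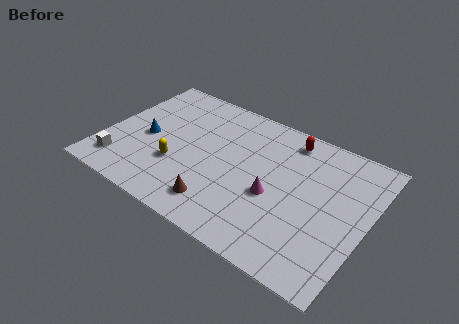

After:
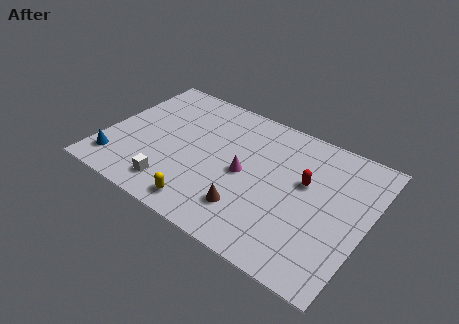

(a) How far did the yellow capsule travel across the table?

2.7

The yellow capsule moved from about (4.1, 3.1) to (6.0, 1.2), a distance of √(1.9² + 1.9²) ≈ 2.7.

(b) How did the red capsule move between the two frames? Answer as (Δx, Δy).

(1.3, -2.4)

The red capsule started near (9.4, 7.9) and ended near (10.7, 5.5).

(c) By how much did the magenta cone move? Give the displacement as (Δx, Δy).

(-1.7, 0.6)

The magenta cone was at about (9.3, 3.8) and moved to about (7.6, 4.4).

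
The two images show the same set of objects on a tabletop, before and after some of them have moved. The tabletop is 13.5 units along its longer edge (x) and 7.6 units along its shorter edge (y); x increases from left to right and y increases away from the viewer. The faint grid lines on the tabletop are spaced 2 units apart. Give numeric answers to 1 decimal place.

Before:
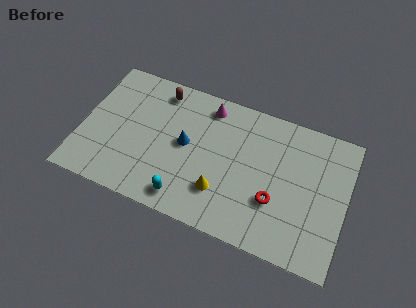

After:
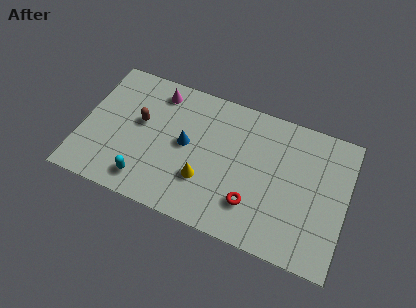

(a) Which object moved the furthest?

the magenta cone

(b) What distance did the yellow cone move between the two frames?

0.9

From (7.3, 2.1) to (6.4, 2.4), the yellow cone covered √(0.9² + 0.3²) ≈ 0.9 units.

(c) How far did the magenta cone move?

2.6

The magenta cone was near (6.2, 6.5) before and (3.6, 6.4) after, so it travelled √(2.6² + 0.1²) ≈ 2.6 units.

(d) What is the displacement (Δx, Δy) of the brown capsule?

(-0.8, -2.1)

The brown capsule started near (3.7, 6.5) and ended near (2.9, 4.4).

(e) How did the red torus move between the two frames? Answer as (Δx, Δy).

(-1.1, -0.6)

From the two frames, the red torus sits at roughly (10.0, 2.6) before and (8.9, 2.0) after.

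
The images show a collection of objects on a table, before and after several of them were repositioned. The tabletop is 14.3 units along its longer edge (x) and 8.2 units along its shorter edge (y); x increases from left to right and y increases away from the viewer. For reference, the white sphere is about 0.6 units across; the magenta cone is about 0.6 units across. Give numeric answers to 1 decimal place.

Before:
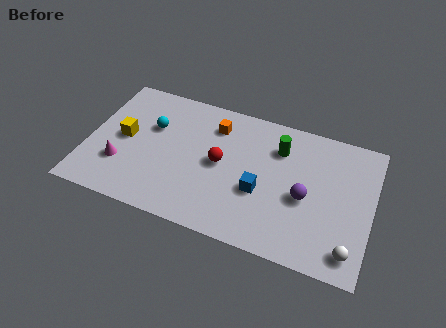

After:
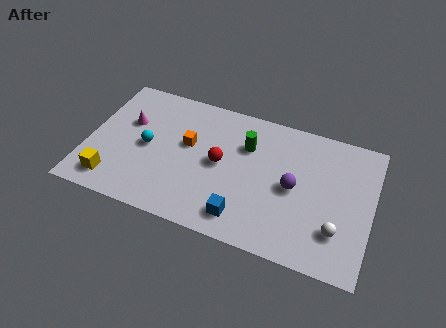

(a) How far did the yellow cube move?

2.8

From (1.8, 4.2) to (1.5, 1.4), the yellow cube covered √(0.3² + 2.8²) ≈ 2.8 units.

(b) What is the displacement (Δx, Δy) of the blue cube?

(-0.7, -1.8)

From the two frames, the blue cube sits at roughly (8.8, 3.2) before and (8.1, 1.4) after.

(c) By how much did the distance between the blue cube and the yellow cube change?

-0.5

Before: roughly 7.1 units apart; after: 6.6. That's 0.5 units closer together.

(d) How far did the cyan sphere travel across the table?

1.3

From (3.1, 5.3) to (3.0, 4.0), the cyan sphere covered √(0.1² + 1.3²) ≈ 1.3 units.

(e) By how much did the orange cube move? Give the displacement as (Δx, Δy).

(-1.2, -1.6)

The orange cube was at about (6.2, 6.4) and moved to about (5.0, 4.8).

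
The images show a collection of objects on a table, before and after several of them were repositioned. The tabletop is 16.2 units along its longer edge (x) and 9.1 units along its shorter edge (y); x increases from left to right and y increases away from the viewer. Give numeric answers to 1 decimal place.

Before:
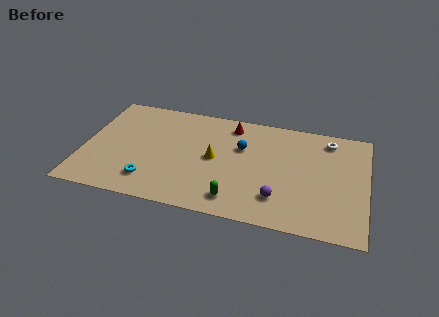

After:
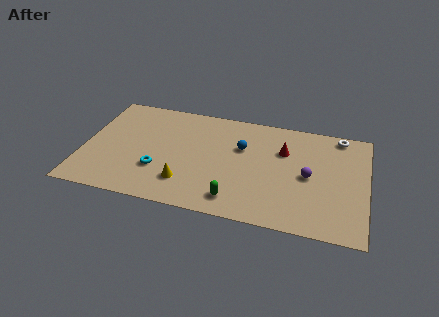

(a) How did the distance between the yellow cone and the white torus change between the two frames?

+3.3

Before: roughly 7.1 units apart; after: 10.4. That's 3.3 units further apart.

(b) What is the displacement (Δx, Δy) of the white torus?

(0.6, 0.5)

From the two frames, the white torus sits at roughly (13.9, 7.7) before and (14.5, 8.2) after.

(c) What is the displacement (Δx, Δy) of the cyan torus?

(0.4, 1.0)

The cyan torus was at about (4.0, 1.9) and moved to about (4.4, 2.9).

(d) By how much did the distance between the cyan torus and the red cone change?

+0.5

They were about 7.2 units apart before and 7.7 after — 0.5 units further apart.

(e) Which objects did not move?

the green capsule and the blue sphere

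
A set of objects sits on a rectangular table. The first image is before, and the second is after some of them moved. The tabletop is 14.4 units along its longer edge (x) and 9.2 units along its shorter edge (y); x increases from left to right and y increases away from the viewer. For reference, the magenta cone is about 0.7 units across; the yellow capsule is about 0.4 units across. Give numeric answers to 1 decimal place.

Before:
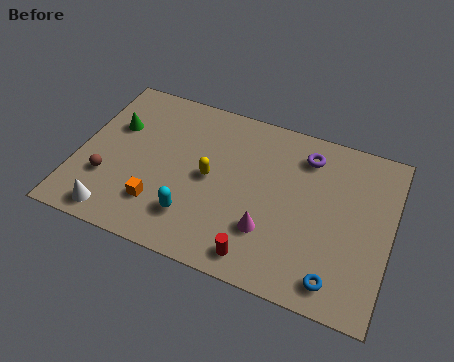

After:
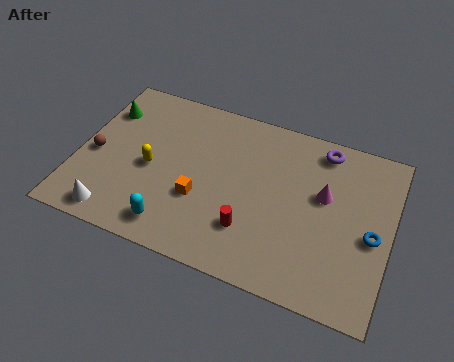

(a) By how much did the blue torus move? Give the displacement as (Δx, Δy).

(1.4, 2.8)

The blue torus was at about (12.2, 1.3) and moved to about (13.6, 4.1).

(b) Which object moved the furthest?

the magenta cone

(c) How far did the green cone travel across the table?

1.0

From (1.5, 6.0) to (0.9, 6.8), the green cone covered √(0.6² + 0.8²) ≈ 1.0 units.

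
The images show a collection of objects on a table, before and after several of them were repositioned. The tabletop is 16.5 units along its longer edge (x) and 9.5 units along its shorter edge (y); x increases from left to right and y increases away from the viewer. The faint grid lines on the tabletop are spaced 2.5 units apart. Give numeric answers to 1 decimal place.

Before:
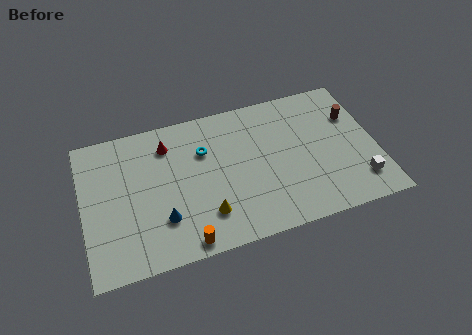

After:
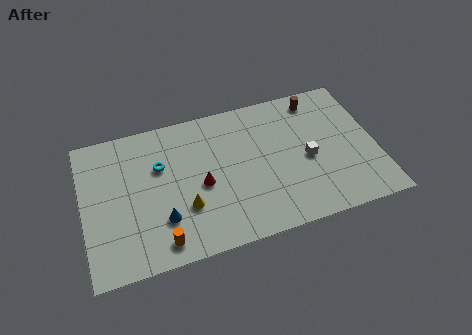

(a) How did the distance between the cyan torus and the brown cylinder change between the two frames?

+0.8

The distance was about 8.5 in the first image and 9.3 in the second, so they moved 0.8 units further apart.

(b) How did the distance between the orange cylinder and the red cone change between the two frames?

-2.7

The distance was about 6.6 in the first image and 3.9 in the second, so they moved 2.7 units closer together.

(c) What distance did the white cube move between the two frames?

3.5

From (15.3, 2.0) to (12.6, 4.3), the white cube covered √(2.7² + 2.3²) ≈ 3.5 units.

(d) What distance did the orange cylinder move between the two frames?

1.4

The orange cylinder was near (5.4, 0.9) before and (4.1, 1.3) after, so it travelled √(1.3² + 0.4²) ≈ 1.4 units.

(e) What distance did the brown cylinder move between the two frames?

2.5

The brown cylinder moved from about (15.4, 6.5) to (13.5, 8.2), a distance of √(1.9² + 1.7²) ≈ 2.5.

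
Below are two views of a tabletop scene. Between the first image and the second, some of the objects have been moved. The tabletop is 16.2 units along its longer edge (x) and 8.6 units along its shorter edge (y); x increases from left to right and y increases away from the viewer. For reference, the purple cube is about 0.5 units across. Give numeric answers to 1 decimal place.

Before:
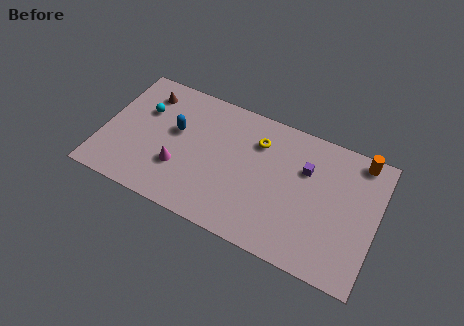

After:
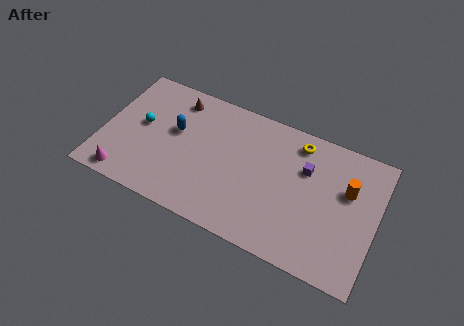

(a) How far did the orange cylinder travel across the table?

2.3

From (14.9, 7.7) to (14.4, 5.5), the orange cylinder covered √(0.5² + 2.2²) ≈ 2.3 units.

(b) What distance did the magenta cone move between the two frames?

3.5

The magenta cone moved from about (4.7, 2.8) to (1.7, 1.0), a distance of √(3.0² + 1.8²) ≈ 3.5.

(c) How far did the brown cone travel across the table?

1.8

From (2.2, 6.9) to (4.0, 7.2), the brown cone covered √(1.8² + 0.3²) ≈ 1.8 units.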